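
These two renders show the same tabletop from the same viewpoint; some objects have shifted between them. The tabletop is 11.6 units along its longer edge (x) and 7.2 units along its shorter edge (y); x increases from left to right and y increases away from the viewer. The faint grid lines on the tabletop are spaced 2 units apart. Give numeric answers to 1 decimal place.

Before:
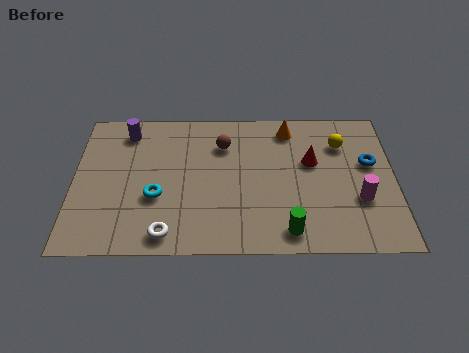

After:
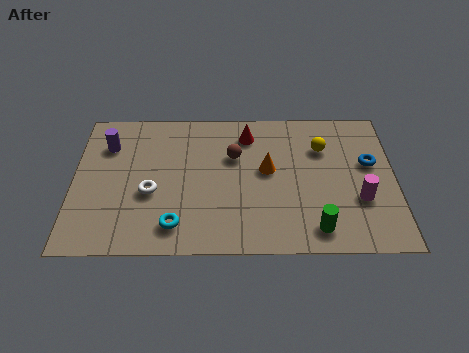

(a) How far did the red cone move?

2.7

From (8.6, 4.4) to (6.3, 5.8), the red cone covered √(2.3² + 1.4²) ≈ 2.7 units.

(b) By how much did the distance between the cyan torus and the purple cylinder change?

+1.2

The distance was about 3.5 in the first image and 4.7 in the second, so they moved 1.2 units further apart.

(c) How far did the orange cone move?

2.2

The orange cone was near (7.8, 6.1) before and (7.0, 4.0) after, so it travelled √(0.8² + 2.1²) ≈ 2.2 units.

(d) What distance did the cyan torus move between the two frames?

1.6

The cyan torus was near (3.0, 2.7) before and (3.7, 1.3) after, so it travelled √(0.7² + 1.4²) ≈ 1.6 units.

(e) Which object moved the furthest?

the red cone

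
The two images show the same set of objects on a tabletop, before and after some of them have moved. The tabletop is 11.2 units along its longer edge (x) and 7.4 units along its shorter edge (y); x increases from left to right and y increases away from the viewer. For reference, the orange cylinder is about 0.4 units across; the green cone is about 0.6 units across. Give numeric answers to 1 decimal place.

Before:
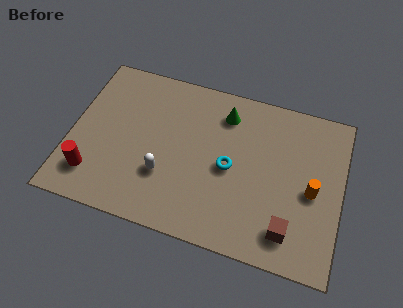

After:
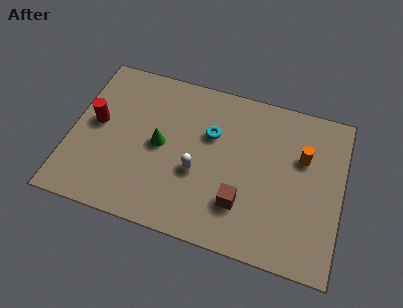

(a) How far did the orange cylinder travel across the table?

1.5

The orange cylinder was near (10.0, 3.4) before and (9.5, 4.8) after, so it travelled √(0.5² + 1.4²) ≈ 1.5 units.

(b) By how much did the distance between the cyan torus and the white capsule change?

-0.9

They were about 2.8 units apart before and 1.9 after — 0.9 units closer together.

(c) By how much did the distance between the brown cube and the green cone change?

-1.5

Before: roughly 5.4 units apart; after: 3.9. That's 1.5 units closer together.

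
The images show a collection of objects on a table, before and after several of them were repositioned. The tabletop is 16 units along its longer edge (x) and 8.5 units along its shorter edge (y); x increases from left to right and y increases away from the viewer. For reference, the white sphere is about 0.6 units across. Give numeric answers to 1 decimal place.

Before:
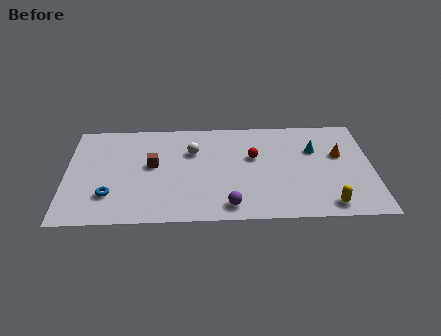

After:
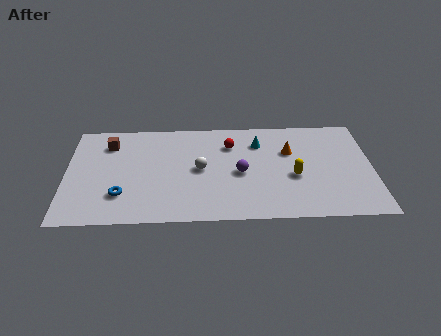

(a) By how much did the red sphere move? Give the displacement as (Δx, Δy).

(-1.2, 1.1)

The red sphere started near (9.8, 5.2) and ended near (8.6, 6.3).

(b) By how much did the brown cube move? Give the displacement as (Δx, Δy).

(-2.3, 1.9)

The brown cube was at about (4.5, 4.7) and moved to about (2.2, 6.6).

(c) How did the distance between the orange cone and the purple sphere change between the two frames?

-3.9

The distance was about 7.0 in the first image and 3.1 in the second, so they moved 3.9 units closer together.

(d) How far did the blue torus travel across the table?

0.6

The blue torus was near (2.3, 2.3) before and (2.9, 2.3) after, so it travelled √(0.6² + 0.0²) ≈ 0.6 units.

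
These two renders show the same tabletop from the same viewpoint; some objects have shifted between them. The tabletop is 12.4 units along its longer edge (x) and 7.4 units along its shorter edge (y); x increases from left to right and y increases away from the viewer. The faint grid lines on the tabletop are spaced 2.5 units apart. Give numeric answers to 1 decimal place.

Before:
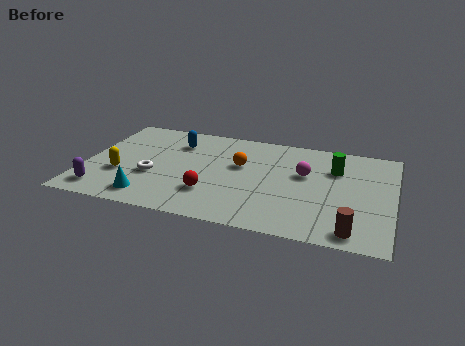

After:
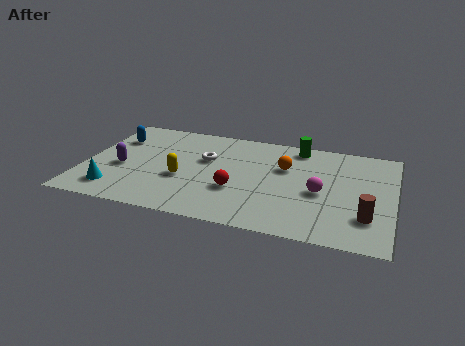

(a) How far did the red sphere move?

1.1

From (5.2, 2.1) to (6.2, 2.6), the red sphere covered √(1.0² + 0.5²) ≈ 1.1 units.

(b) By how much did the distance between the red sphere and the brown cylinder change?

-0.6

They were about 5.8 units apart before and 5.2 after — 0.6 units closer together.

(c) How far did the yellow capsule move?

2.5

From (1.5, 2.6) to (4.0, 2.9), the yellow capsule covered √(2.5² + 0.3²) ≈ 2.5 units.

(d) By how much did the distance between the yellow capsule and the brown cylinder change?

-2.1

They were about 9.6 units apart before and 7.5 after — 2.1 units closer together.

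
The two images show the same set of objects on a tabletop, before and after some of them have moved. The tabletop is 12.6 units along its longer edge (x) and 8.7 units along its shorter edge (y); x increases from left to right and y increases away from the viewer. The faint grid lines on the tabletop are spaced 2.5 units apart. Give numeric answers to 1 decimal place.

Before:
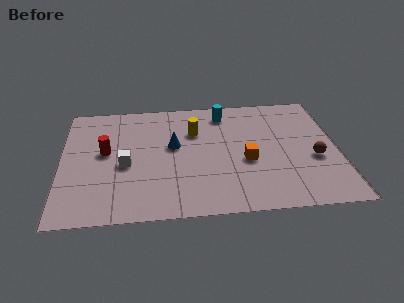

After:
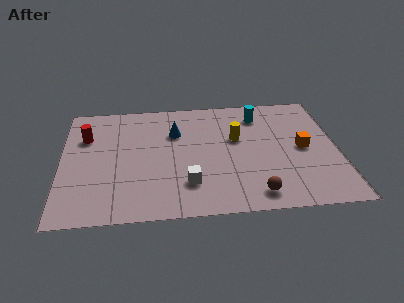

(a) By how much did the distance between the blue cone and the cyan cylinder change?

+0.7

They were about 3.3 units apart before and 4.0 after — 0.7 units further apart.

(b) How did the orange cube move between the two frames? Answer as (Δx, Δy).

(2.6, 0.7)

From the two frames, the orange cube sits at roughly (8.4, 3.6) before and (11.0, 4.3) after.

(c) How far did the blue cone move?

1.0

From (5.1, 5.0) to (5.2, 6.0), the blue cone covered √(0.1² + 1.0²) ≈ 1.0 units.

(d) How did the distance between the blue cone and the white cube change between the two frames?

+1.3

The distance was about 2.5 in the first image and 3.8 in the second, so they moved 1.3 units further apart.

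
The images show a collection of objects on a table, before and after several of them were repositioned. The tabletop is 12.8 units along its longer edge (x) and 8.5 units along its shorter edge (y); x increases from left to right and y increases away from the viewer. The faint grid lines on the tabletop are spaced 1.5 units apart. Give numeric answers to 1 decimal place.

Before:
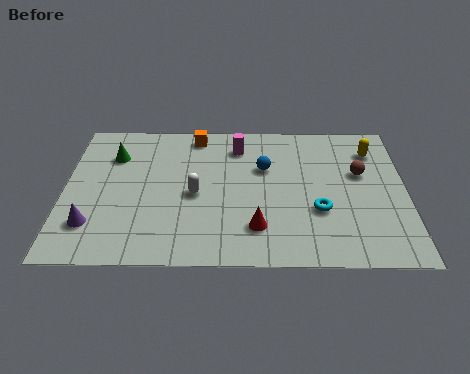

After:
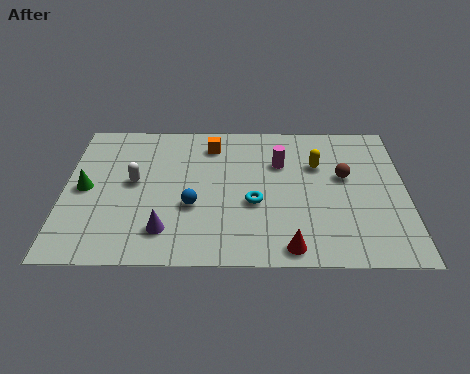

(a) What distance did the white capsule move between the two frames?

2.4

From (4.9, 3.9) to (2.6, 4.6), the white capsule covered √(2.3² + 0.7²) ≈ 2.4 units.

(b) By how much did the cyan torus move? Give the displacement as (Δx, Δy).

(-2.4, 0.4)

The cyan torus started near (9.5, 3.0) and ended near (7.1, 3.4).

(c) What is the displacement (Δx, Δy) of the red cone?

(1.2, -1.1)

From the two frames, the red cone sits at roughly (7.2, 2.0) before and (8.4, 0.9) after.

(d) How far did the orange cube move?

0.8

From (4.9, 7.5) to (5.5, 6.9), the orange cube covered √(0.6² + 0.6²) ≈ 0.8 units.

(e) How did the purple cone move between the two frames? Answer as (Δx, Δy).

(2.7, -0.3)

From the two frames, the purple cone sits at roughly (1.1, 2.1) before and (3.8, 1.8) after.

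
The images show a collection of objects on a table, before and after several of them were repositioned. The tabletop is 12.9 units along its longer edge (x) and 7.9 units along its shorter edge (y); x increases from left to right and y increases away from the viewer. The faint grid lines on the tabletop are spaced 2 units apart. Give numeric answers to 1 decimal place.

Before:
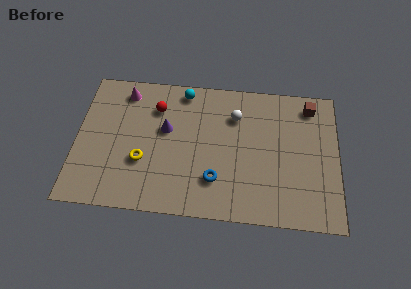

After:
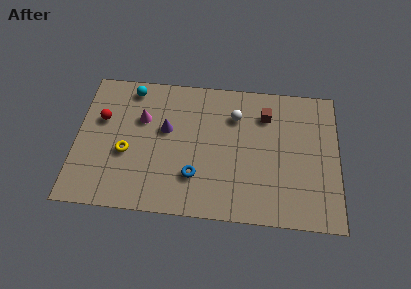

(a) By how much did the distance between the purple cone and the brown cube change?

-2.3

Before: roughly 7.4 units apart; after: 5.1. That's 2.3 units closer together.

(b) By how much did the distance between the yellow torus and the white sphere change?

+0.5

The distance was about 5.4 in the first image and 5.9 in the second, so they moved 0.5 units further apart.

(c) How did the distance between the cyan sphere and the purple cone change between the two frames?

+0.4

Before: roughly 2.4 units apart; after: 2.8. That's 0.4 units further apart.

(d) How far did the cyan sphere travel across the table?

2.6

The cyan sphere was near (5.2, 7.0) before and (2.6, 6.9) after, so it travelled √(2.6² + 0.1²) ≈ 2.6 units.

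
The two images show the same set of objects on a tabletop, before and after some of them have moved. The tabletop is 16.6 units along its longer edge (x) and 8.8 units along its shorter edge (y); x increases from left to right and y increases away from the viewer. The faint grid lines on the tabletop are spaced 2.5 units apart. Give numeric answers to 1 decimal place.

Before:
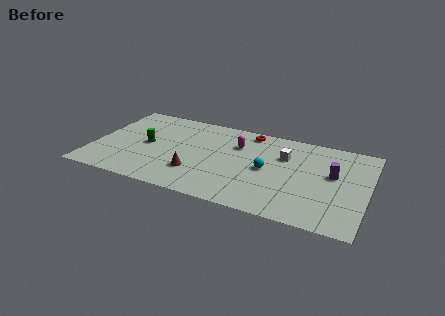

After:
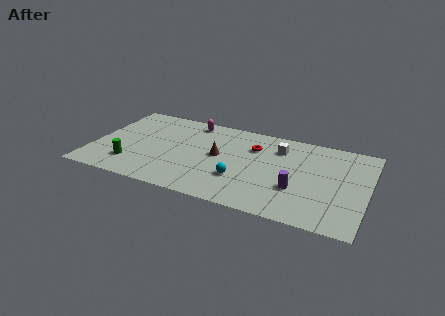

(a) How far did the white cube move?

0.8

The white cube was near (11.5, 6.0) before and (11.1, 6.7) after, so it travelled √(0.4² + 0.7²) ≈ 0.8 units.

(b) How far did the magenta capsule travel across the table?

3.4

The magenta capsule was near (8.6, 6.2) before and (5.6, 7.7) after, so it travelled √(3.0² + 1.5²) ≈ 3.4 units.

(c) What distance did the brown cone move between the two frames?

2.5

The brown cone moved from about (6.4, 2.5) to (7.6, 4.7), a distance of √(1.2² + 2.2²) ≈ 2.5.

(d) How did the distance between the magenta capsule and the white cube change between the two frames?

+2.7

They were about 2.9 units apart before and 5.6 after — 2.7 units further apart.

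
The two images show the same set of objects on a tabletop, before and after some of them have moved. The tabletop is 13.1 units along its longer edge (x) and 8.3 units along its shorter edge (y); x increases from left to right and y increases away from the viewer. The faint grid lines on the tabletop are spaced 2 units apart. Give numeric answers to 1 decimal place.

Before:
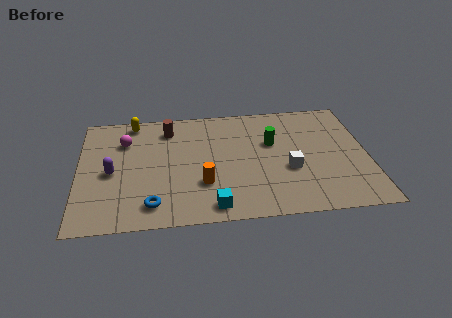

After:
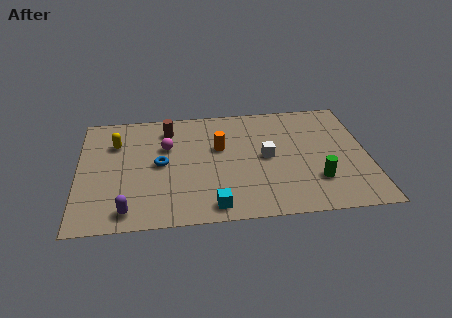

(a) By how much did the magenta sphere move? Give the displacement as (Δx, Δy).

(1.9, -0.6)

From the two frames, the magenta sphere sits at roughly (2.1, 6.0) before and (4.0, 5.4) after.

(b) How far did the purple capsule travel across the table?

2.8

The purple capsule moved from about (1.5, 3.8) to (2.2, 1.1), a distance of √(0.7² + 2.7²) ≈ 2.8.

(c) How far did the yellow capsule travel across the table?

1.7

The yellow capsule was near (2.5, 7.4) before and (1.7, 5.9) after, so it travelled √(0.8² + 1.5²) ≈ 1.7 units.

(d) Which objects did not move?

the brown cylinder and the cyan cube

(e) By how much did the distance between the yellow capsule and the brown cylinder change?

+0.8

Before: roughly 1.7 units apart; after: 2.5. That's 0.8 units further apart.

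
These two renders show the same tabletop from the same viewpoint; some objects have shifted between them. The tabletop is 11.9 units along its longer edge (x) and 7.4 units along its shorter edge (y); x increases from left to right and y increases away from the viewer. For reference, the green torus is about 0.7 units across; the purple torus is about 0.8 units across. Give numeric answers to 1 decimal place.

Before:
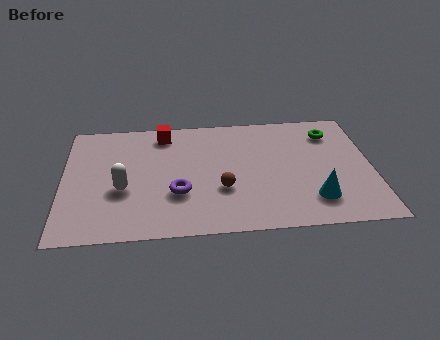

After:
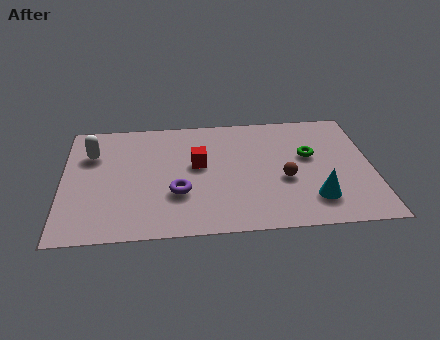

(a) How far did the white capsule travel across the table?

2.6

From (2.3, 2.9) to (1.1, 5.2), the white capsule covered √(1.2² + 2.3²) ≈ 2.6 units.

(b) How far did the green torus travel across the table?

1.7

From (10.4, 5.8) to (9.5, 4.4), the green torus covered √(0.9² + 1.4²) ≈ 1.7 units.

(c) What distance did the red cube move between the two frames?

2.5

From (3.9, 6.3) to (5.2, 4.2), the red cube covered √(1.3² + 2.1²) ≈ 2.5 units.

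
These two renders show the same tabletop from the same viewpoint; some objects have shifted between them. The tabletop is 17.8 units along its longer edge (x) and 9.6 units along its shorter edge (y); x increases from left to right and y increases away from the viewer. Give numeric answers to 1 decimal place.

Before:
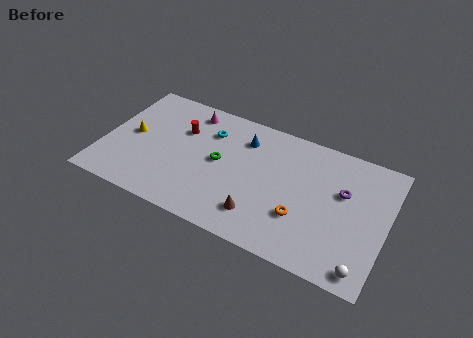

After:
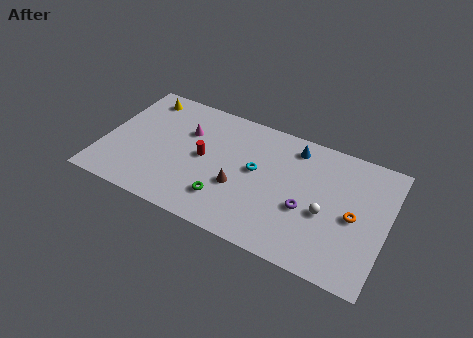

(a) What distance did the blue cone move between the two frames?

3.2

From (8.6, 7.4) to (11.7, 8.1), the blue cone covered √(3.1² + 0.7²) ≈ 3.2 units.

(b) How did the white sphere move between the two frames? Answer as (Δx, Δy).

(-2.6, 2.9)

The white sphere was at about (16.7, 1.1) and moved to about (14.1, 4.0).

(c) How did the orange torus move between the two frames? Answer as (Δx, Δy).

(3.1, 1.4)

From the two frames, the orange torus sits at roughly (12.7, 3.1) before and (15.8, 4.5) after.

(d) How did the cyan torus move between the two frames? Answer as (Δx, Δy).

(3.2, -1.8)

From the two frames, the cyan torus sits at roughly (6.4, 7.1) before and (9.6, 5.3) after.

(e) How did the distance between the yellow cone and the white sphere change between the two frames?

-2.6

Before: roughly 15.5 units apart; after: 12.9. That's 2.6 units closer together.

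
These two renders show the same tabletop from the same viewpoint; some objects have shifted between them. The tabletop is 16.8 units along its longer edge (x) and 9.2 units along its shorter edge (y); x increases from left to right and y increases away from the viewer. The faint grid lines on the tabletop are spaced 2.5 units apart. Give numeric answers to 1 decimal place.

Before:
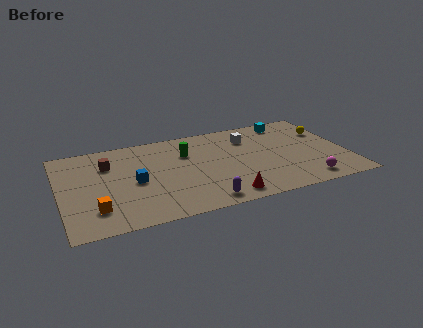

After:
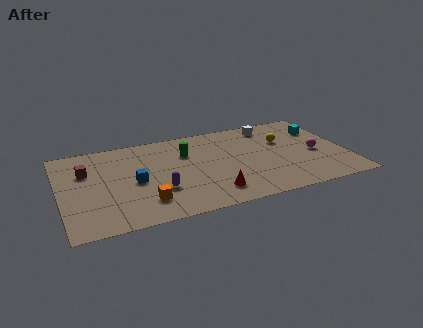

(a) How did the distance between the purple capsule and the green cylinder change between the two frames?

-1.4

They were about 5.3 units apart before and 3.9 after — 1.4 units closer together.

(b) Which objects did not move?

the blue cube and the green cylinder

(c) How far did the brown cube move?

1.4

The brown cube was near (2.9, 6.6) before and (1.6, 6.2) after, so it travelled √(1.3² + 0.4²) ≈ 1.4 units.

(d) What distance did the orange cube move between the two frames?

2.8

The orange cube was near (1.9, 2.2) before and (4.7, 2.1) after, so it travelled √(2.8² + 0.1²) ≈ 2.8 units.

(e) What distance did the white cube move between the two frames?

1.7

The white cube moved from about (11.3, 6.9) to (12.7, 7.8), a distance of √(1.4² + 0.9²) ≈ 1.7.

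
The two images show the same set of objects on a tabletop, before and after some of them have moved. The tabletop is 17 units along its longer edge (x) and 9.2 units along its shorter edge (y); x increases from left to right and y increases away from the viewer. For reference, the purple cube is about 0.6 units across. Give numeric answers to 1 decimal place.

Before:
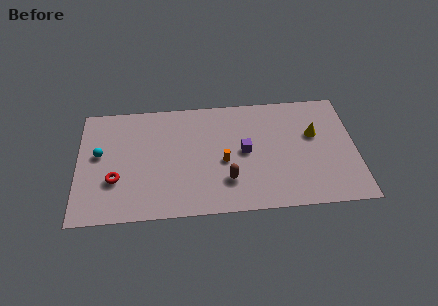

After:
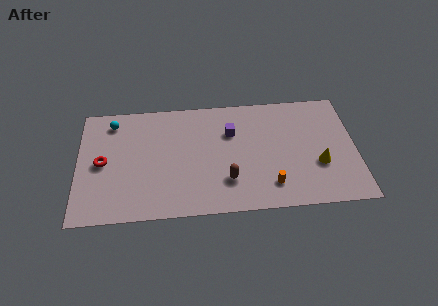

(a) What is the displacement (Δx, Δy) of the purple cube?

(-0.8, 1.6)

The purple cube started near (10.2, 4.7) and ended near (9.4, 6.3).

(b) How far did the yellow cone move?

2.4

The yellow cone moved from about (14.5, 5.7) to (14.7, 3.3), a distance of √(0.2² + 2.4²) ≈ 2.4.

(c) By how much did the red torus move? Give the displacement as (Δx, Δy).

(-0.8, 1.4)

The red torus was at about (2.3, 3.1) and moved to about (1.5, 4.5).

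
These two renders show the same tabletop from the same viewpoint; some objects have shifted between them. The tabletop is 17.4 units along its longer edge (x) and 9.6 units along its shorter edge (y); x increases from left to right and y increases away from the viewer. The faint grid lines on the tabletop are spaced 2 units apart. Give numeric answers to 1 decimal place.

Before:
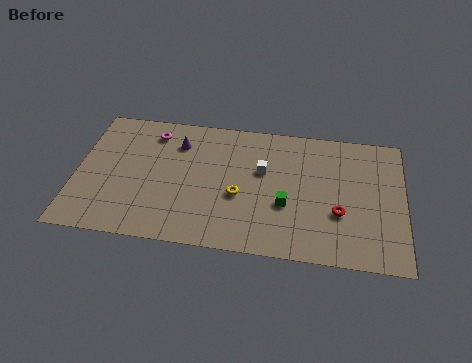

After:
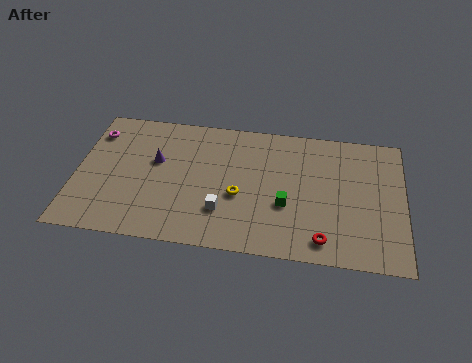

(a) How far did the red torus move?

2.2

The red torus was near (14.0, 3.4) before and (13.2, 1.4) after, so it travelled √(0.8² + 2.0²) ≈ 2.2 units.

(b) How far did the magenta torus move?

3.1

The magenta torus was near (3.9, 7.9) before and (0.8, 7.5) after, so it travelled √(3.1² + 0.4²) ≈ 3.1 units.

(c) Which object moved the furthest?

the white cube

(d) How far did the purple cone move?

1.9

From (5.3, 7.3) to (4.2, 5.8), the purple cone covered √(1.1² + 1.5²) ≈ 1.9 units.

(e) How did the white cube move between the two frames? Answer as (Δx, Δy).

(-2.0, -3.2)

From the two frames, the white cube sits at roughly (9.9, 5.9) before and (7.9, 2.7) after.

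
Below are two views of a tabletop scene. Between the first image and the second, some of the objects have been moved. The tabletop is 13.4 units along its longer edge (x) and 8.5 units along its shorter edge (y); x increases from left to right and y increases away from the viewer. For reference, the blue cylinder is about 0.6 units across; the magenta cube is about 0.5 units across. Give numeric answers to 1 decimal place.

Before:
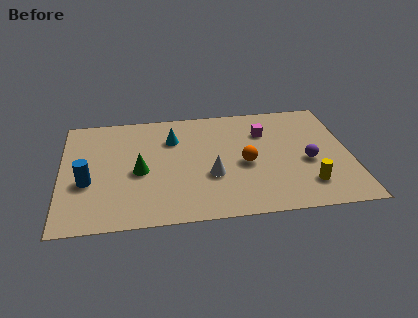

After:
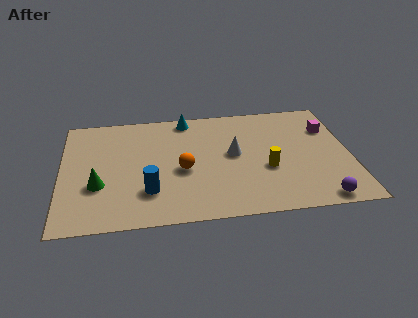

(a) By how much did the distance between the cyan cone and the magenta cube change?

+2.5

They were about 4.3 units apart before and 6.8 after — 2.5 units further apart.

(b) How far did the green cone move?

2.1

The green cone was near (3.6, 3.8) before and (1.7, 3.0) after, so it travelled √(1.9² + 0.8²) ≈ 2.1 units.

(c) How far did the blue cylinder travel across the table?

3.0

From (1.2, 3.3) to (4.0, 2.3), the blue cylinder covered √(2.8² + 1.0²) ≈ 3.0 units.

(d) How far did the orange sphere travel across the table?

2.9

The orange sphere was near (8.5, 3.8) before and (5.6, 3.7) after, so it travelled √(2.9² + 0.1²) ≈ 2.9 units.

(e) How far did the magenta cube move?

3.0

The magenta cube moved from about (9.5, 6.1) to (12.5, 6.0), a distance of √(3.0² + 0.1²) ≈ 3.0.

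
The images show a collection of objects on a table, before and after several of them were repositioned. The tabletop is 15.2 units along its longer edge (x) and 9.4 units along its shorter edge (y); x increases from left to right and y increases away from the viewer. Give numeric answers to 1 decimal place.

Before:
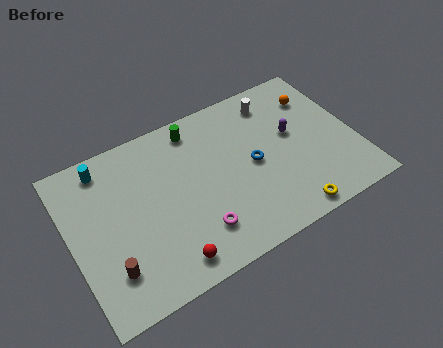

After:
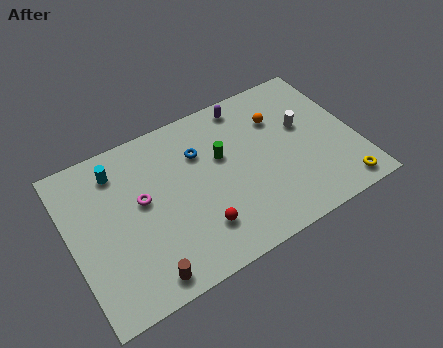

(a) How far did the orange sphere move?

2.2

From (13.6, 7.1) to (11.4, 6.7), the orange sphere covered √(2.2² + 0.4²) ≈ 2.2 units.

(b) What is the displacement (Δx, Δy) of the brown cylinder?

(1.6, -1.2)

The brown cylinder started near (1.7, 2.3) and ended near (3.3, 1.1).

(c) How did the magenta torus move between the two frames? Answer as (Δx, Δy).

(-2.5, 3.1)

The magenta torus started near (6.3, 2.2) and ended near (3.8, 5.3).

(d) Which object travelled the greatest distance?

the magenta torus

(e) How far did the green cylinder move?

2.5

The green cylinder moved from about (7.1, 8.1) to (8.2, 5.8), a distance of √(1.1² + 2.3²) ≈ 2.5.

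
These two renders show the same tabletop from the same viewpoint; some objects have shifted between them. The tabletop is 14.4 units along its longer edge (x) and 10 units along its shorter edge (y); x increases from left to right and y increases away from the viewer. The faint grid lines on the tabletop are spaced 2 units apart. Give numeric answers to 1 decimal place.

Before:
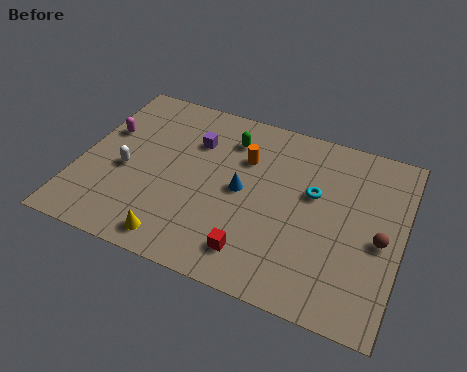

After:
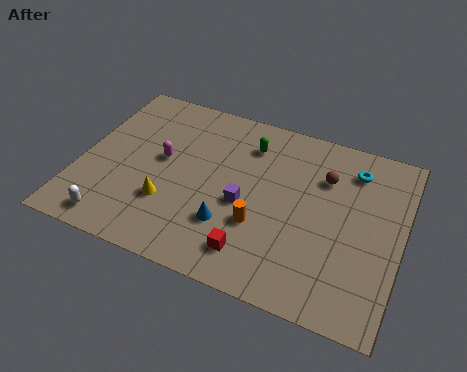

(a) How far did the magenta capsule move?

2.8

The magenta capsule was near (0.9, 6.3) before and (3.6, 5.5) after, so it travelled √(2.7² + 0.8²) ≈ 2.8 units.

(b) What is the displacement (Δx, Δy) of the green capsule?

(0.9, 0.0)

The green capsule started near (6.4, 7.8) and ended near (7.3, 7.8).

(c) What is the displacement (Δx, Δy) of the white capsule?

(-0.1, -3.1)

The white capsule was at about (2.1, 4.3) and moved to about (2.0, 1.2).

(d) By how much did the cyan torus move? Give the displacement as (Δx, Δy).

(1.6, 2.0)

The cyan torus started near (10.4, 6.0) and ended near (12.0, 8.0).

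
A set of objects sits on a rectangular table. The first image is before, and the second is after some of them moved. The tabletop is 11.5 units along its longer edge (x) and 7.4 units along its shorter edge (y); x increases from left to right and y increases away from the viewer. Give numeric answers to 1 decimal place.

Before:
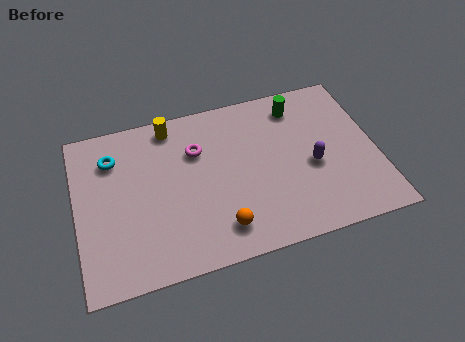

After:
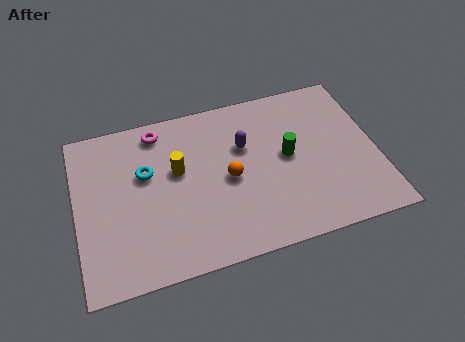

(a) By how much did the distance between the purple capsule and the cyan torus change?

-4.1

The distance was about 7.9 in the first image and 3.8 in the second, so they moved 4.1 units closer together.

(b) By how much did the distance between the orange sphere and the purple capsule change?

-2.6

The distance was about 4.1 in the first image and 1.5 in the second, so they moved 2.6 units closer together.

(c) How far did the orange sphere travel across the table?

2.2

The orange sphere moved from about (5.3, 1.4) to (5.8, 3.5), a distance of √(0.5² + 2.1²) ≈ 2.2.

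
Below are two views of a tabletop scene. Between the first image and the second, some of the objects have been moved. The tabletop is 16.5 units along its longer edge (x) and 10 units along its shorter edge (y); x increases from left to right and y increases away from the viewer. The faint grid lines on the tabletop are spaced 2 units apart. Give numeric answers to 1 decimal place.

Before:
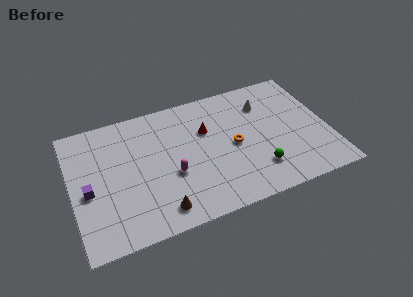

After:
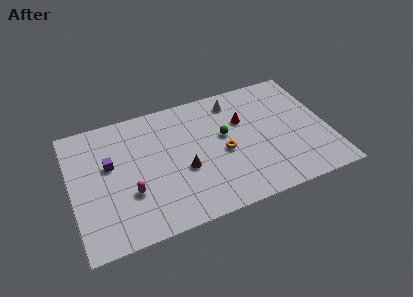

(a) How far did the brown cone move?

3.1

The brown cone moved from about (5.3, 1.5) to (7.1, 4.0), a distance of √(1.8² + 2.5²) ≈ 3.1.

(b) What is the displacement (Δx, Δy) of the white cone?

(-1.9, 0.9)

The white cone started near (12.7, 7.5) and ended near (10.8, 8.4).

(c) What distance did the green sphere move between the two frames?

3.8

The green sphere was near (11.7, 2.4) before and (9.9, 5.8) after, so it travelled √(1.8² + 3.4²) ≈ 3.8 units.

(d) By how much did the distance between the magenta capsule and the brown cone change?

+1.0

Before: roughly 2.6 units apart; after: 3.6. That's 1.0 units further apart.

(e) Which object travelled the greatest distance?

the green sphere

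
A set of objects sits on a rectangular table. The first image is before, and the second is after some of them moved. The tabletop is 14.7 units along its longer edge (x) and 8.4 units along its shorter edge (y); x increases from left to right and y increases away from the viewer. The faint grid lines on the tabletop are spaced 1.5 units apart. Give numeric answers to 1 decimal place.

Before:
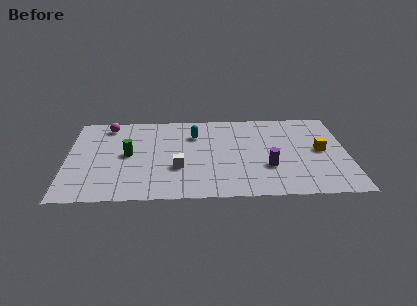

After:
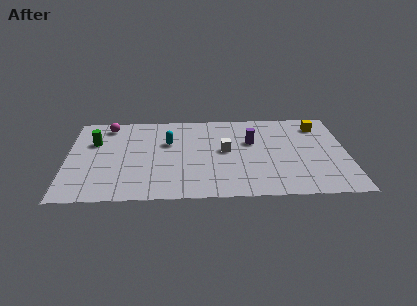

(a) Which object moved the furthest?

the white cube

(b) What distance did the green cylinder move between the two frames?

2.2

From (3.2, 4.3) to (1.4, 5.6), the green cylinder covered √(1.8² + 1.3²) ≈ 2.2 units.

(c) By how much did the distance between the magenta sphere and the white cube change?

+1.1

They were about 5.7 units apart before and 6.8 after — 1.1 units further apart.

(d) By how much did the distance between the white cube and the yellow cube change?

-2.1

Before: roughly 7.6 units apart; after: 5.5. That's 2.1 units closer together.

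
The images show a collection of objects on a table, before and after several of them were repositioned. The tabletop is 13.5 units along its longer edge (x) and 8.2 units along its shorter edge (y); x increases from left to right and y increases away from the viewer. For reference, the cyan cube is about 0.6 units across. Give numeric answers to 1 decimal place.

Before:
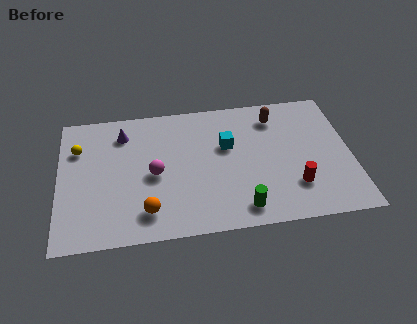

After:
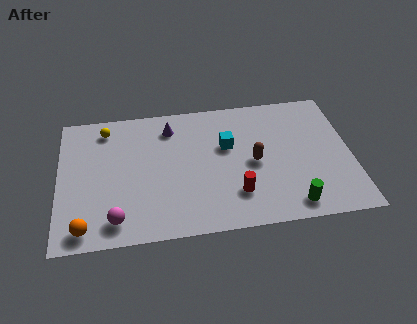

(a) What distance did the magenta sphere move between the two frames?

3.1

The magenta sphere was near (4.4, 3.8) before and (2.6, 1.3) after, so it travelled √(1.8² + 2.5²) ≈ 3.1 units.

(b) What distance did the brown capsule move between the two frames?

2.9

The brown capsule was near (10.1, 6.6) before and (9.0, 3.9) after, so it travelled √(1.1² + 2.7²) ≈ 2.9 units.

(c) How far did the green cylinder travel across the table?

2.3

The green cylinder moved from about (8.3, 1.2) to (10.6, 1.1), a distance of √(2.3² + 0.1²) ≈ 2.3.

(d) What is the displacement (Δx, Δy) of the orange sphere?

(-2.8, -0.6)

From the two frames, the orange sphere sits at roughly (4.0, 1.6) before and (1.2, 1.0) after.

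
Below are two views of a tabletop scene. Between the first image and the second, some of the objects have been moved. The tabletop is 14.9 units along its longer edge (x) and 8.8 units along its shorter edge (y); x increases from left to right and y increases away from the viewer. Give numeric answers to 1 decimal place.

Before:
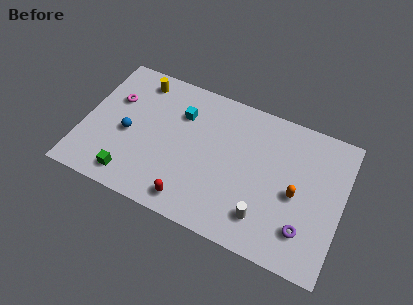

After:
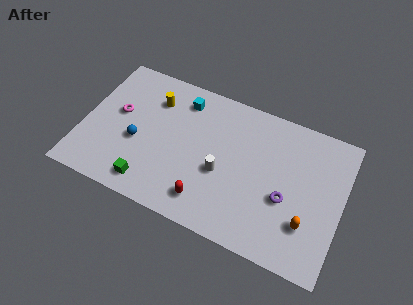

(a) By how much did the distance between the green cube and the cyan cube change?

+0.5

They were about 5.5 units apart before and 6.0 after — 0.5 units further apart.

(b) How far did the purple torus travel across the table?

1.8

The purple torus moved from about (13.0, 2.1) to (11.8, 3.5), a distance of √(1.2² + 1.4²) ≈ 1.8.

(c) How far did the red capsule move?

1.0

The red capsule was near (6.6, 1.2) before and (7.5, 1.6) after, so it travelled √(0.9² + 0.4²) ≈ 1.0 units.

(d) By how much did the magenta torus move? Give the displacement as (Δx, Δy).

(0.3, -0.8)

From the two frames, the magenta torus sits at roughly (1.6, 5.8) before and (1.9, 5.0) after.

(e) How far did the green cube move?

1.1

The green cube was near (3.1, 1.3) before and (4.2, 1.3) after, so it travelled √(1.1² + 0.0²) ≈ 1.1 units.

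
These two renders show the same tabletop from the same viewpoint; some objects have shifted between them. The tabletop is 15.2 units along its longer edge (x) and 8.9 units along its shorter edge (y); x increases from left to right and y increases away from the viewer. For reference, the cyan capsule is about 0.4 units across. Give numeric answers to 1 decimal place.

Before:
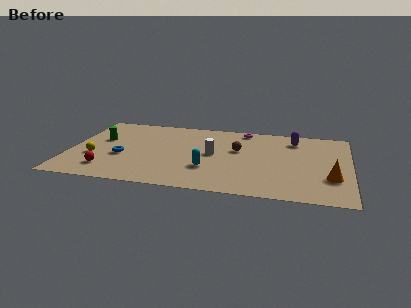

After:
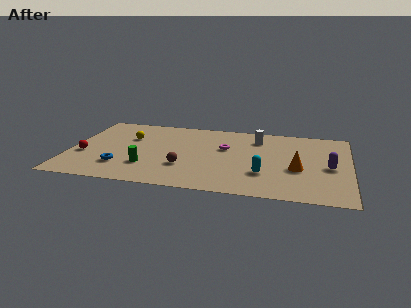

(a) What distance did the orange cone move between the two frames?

2.0

From (14.2, 2.8) to (12.4, 3.6), the orange cone covered √(1.8² + 0.8²) ≈ 2.0 units.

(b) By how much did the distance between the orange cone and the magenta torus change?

-2.7

The distance was about 7.1 in the first image and 4.4 in the second, so they moved 2.7 units closer together.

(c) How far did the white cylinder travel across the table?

3.3

The white cylinder moved from about (7.8, 4.6) to (10.1, 7.0), a distance of √(2.3² + 2.4²) ≈ 3.3.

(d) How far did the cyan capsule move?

3.0

The cyan capsule moved from about (7.6, 2.8) to (10.6, 2.7), a distance of √(3.0² + 0.1²) ≈ 3.0.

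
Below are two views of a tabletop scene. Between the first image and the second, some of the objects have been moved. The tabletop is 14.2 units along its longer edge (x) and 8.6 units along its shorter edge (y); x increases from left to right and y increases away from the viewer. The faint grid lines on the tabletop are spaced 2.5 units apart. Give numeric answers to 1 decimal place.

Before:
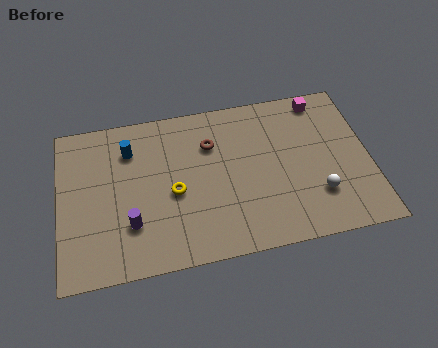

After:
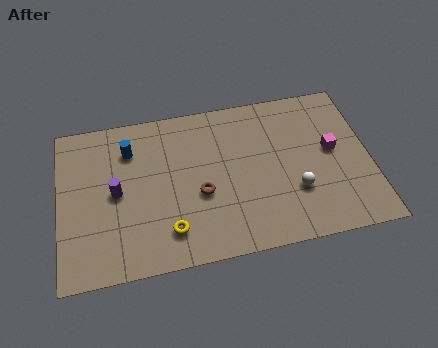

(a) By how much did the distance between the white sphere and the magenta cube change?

-2.6

They were about 5.2 units apart before and 2.6 after — 2.6 units closer together.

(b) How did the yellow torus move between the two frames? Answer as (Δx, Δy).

(-0.3, -2.0)

From the two frames, the yellow torus sits at roughly (5.2, 3.8) before and (4.9, 1.8) after.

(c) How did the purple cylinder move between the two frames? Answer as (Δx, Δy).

(-0.6, 1.8)

From the two frames, the purple cylinder sits at roughly (3.2, 2.5) before and (2.6, 4.3) after.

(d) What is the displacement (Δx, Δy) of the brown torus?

(-0.6, -2.6)

The brown torus was at about (7.0, 6.1) and moved to about (6.4, 3.5).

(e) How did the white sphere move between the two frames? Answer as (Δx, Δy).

(-1.0, 0.4)

The white sphere started near (11.7, 2.4) and ended near (10.7, 2.8).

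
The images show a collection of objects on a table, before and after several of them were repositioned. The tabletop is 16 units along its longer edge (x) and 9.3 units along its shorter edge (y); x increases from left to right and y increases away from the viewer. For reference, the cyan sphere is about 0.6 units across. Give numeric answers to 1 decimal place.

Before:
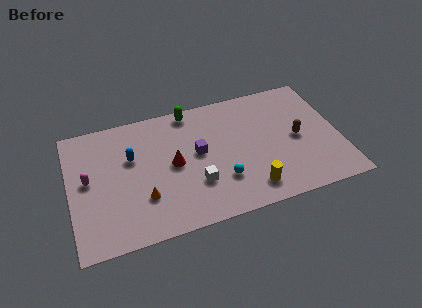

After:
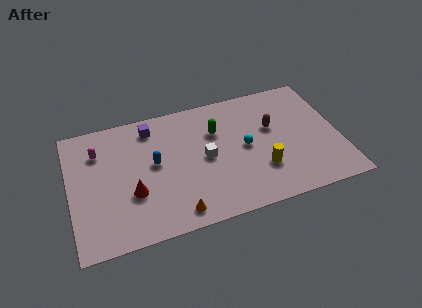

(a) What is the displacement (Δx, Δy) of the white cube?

(0.7, 1.7)

The white cube was at about (7.3, 2.9) and moved to about (8.0, 4.6).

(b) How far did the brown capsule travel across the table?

1.8

From (13.5, 4.5) to (12.1, 5.7), the brown capsule covered √(1.4² + 1.2²) ≈ 1.8 units.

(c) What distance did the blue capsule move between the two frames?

1.5

The blue capsule moved from about (3.7, 5.9) to (5.0, 5.1), a distance of √(1.3² + 0.8²) ≈ 1.5.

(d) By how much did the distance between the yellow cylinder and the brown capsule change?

-1.2

The distance was about 4.2 in the first image and 3.0 in the second, so they moved 1.2 units closer together.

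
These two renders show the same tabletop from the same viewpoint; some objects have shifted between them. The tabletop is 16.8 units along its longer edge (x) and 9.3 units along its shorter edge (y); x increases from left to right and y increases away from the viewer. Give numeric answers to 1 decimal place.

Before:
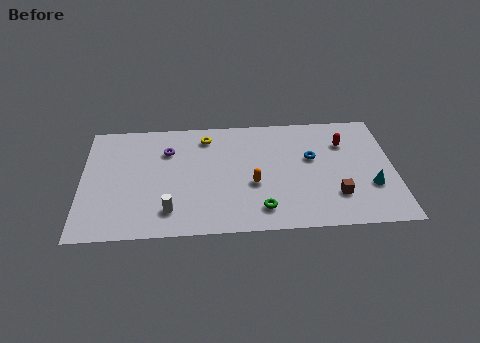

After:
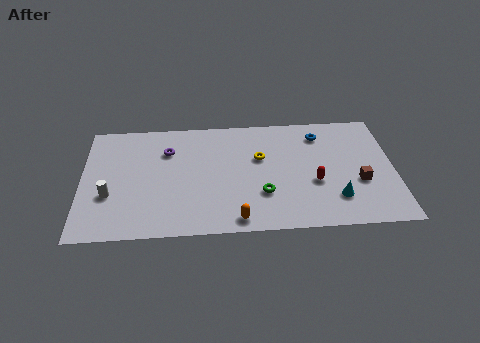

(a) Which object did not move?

the purple torus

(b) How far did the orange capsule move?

2.8

The orange capsule was near (9.2, 3.7) before and (8.3, 1.0) after, so it travelled √(0.9² + 2.7²) ≈ 2.8 units.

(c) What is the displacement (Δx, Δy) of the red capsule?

(-1.7, -3.1)

The red capsule started near (14.2, 6.7) and ended near (12.5, 3.6).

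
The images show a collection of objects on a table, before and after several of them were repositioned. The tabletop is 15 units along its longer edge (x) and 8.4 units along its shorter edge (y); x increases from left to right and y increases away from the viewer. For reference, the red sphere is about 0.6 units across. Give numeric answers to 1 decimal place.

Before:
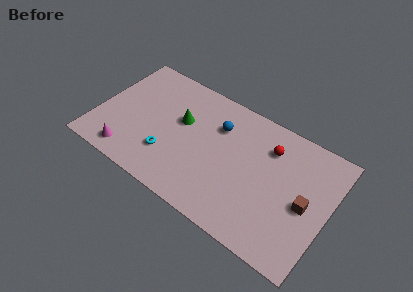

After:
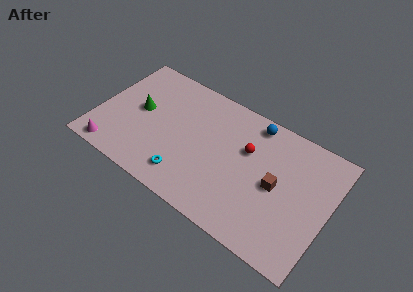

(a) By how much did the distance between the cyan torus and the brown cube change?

-2.8

Before: roughly 8.8 units apart; after: 6.0. That's 2.8 units closer together.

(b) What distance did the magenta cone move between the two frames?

1.0

The magenta cone was near (2.5, 1.2) before and (1.5, 0.9) after, so it travelled √(1.0² + 0.3²) ≈ 1.0 units.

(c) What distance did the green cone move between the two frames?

2.8

The green cone moved from about (5.3, 5.1) to (2.6, 4.5), a distance of √(2.7² + 0.6²) ≈ 2.8.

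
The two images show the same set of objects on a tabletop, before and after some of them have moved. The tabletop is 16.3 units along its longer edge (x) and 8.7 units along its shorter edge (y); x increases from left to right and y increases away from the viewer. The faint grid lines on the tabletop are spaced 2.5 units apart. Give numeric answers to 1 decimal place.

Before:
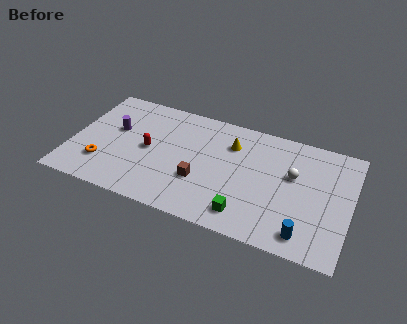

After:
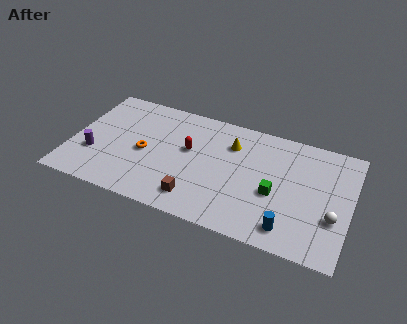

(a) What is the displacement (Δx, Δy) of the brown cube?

(-0.1, -1.4)

The brown cube started near (7.7, 3.0) and ended near (7.6, 1.6).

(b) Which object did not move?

the yellow cone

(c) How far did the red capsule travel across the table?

2.4

The red capsule moved from about (4.5, 4.3) to (6.8, 5.1), a distance of √(2.3² + 0.8²) ≈ 2.4.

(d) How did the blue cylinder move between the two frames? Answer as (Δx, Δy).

(-0.9, 0.1)

The blue cylinder started near (13.9, 1.3) and ended near (13.0, 1.4).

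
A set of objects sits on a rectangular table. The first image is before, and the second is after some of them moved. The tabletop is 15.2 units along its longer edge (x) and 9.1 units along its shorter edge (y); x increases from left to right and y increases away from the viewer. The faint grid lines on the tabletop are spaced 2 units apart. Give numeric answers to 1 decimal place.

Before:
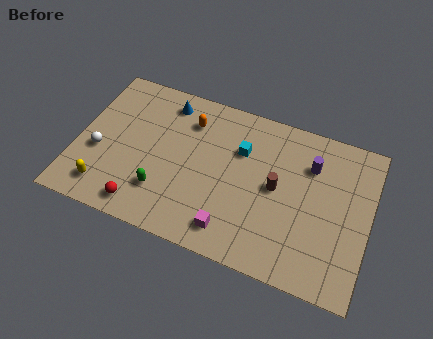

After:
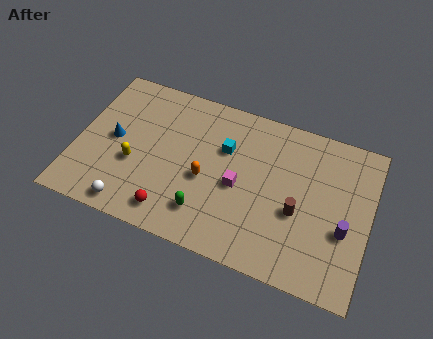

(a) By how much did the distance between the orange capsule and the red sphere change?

-3.2

The distance was about 6.1 in the first image and 2.9 in the second, so they moved 3.2 units closer together.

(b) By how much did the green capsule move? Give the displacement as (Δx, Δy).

(2.3, -0.4)

The green capsule started near (4.7, 2.4) and ended near (7.0, 2.0).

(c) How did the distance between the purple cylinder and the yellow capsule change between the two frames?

-0.5

The distance was about 11.4 in the first image and 10.9 in the second, so they moved 0.5 units closer together.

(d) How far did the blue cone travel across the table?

3.9

The blue cone moved from about (4.3, 7.7) to (1.9, 4.6), a distance of √(2.4² + 3.1²) ≈ 3.9.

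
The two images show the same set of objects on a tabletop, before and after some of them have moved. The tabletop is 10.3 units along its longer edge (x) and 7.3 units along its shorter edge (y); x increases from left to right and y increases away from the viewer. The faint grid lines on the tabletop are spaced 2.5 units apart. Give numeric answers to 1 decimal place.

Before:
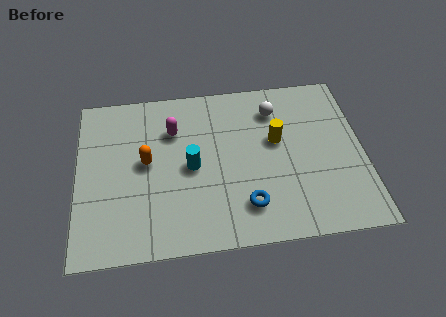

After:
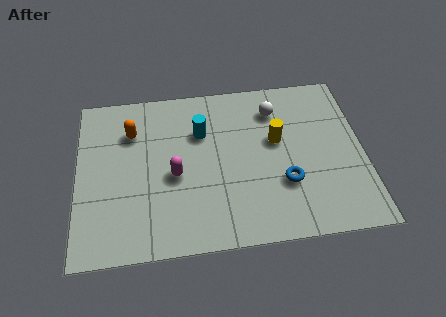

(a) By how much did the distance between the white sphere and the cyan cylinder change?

-1.0

They were about 3.8 units apart before and 2.8 after — 1.0 units closer together.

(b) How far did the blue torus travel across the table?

1.6

From (6.0, 1.6) to (7.4, 2.4), the blue torus covered √(1.4² + 0.8²) ≈ 1.6 units.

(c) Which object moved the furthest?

the magenta capsule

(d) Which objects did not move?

the yellow cylinder and the white sphere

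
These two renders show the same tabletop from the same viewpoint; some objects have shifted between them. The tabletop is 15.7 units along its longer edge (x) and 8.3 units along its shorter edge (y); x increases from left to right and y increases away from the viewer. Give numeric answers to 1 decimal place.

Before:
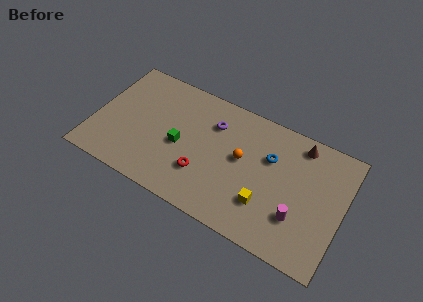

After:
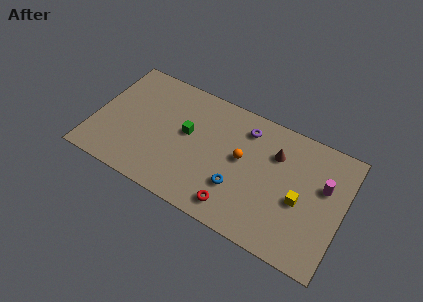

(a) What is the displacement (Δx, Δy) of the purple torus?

(2.0, 0.6)

The purple torus started near (7.3, 6.1) and ended near (9.3, 6.7).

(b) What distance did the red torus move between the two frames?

2.5

The red torus moved from about (7.1, 2.5) to (9.3, 1.3), a distance of √(2.2² + 1.2²) ≈ 2.5.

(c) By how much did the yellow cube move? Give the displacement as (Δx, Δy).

(2.0, 1.2)

The yellow cube was at about (11.1, 2.4) and moved to about (13.1, 3.6).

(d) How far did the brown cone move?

1.9

The brown cone was near (12.7, 7.2) before and (11.3, 5.9) after, so it travelled √(1.4² + 1.3²) ≈ 1.9 units.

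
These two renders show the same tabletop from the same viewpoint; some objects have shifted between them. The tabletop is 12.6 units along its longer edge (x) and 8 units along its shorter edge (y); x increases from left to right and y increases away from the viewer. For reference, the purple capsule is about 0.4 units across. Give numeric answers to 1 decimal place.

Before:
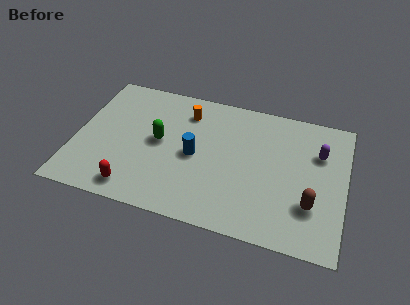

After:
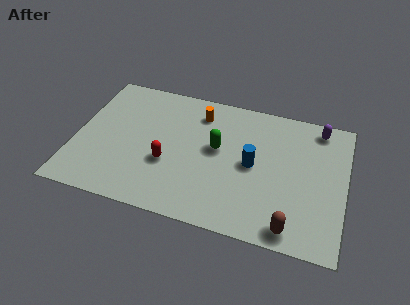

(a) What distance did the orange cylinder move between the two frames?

0.6

The orange cylinder was near (5.0, 6.3) before and (5.6, 6.4) after, so it travelled √(0.6² + 0.1²) ≈ 0.6 units.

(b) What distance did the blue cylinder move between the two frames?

2.7

From (5.6, 3.8) to (8.3, 4.0), the blue cylinder covered √(2.7² + 0.2²) ≈ 2.7 units.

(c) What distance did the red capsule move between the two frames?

2.4

The red capsule moved from about (3.0, 1.1) to (4.4, 3.0), a distance of √(1.4² + 1.9²) ≈ 2.4.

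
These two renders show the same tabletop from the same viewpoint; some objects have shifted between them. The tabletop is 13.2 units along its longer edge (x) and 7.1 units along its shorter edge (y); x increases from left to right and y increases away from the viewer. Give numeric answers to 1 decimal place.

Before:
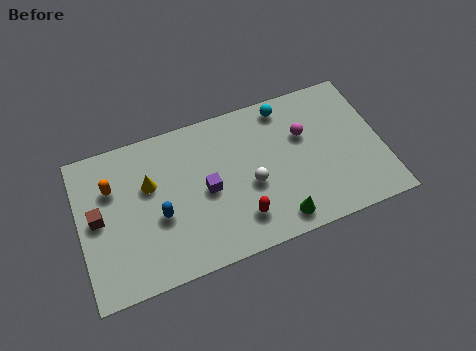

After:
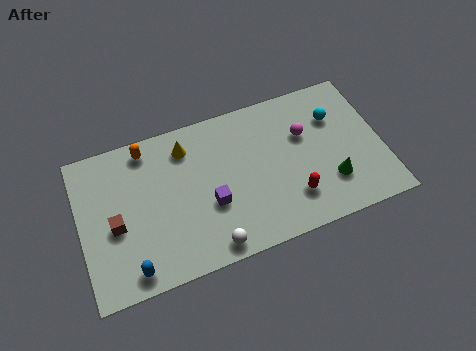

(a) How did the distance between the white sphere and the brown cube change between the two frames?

-2.1

Before: roughly 6.6 units apart; after: 4.5. That's 2.1 units closer together.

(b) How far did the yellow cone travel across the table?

2.1

From (3.1, 4.5) to (4.8, 5.7), the yellow cone covered √(1.7² + 1.2²) ≈ 2.1 units.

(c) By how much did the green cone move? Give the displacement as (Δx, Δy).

(2.4, 1.0)

The green cone started near (8.4, 1.0) and ended near (10.8, 2.0).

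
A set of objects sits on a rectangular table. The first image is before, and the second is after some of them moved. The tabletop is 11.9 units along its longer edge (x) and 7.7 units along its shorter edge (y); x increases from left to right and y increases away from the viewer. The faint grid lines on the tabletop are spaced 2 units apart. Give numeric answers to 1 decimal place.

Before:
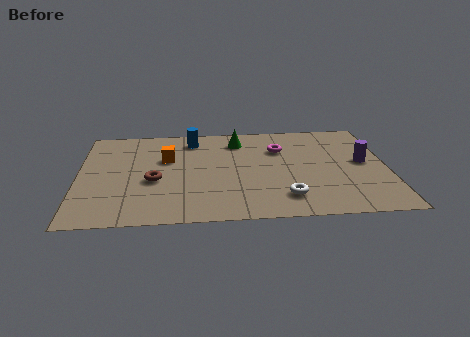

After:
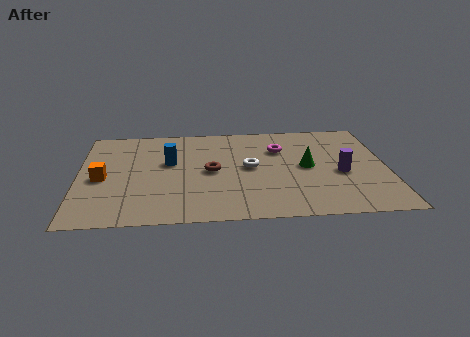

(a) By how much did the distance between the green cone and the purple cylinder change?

-3.8

Before: roughly 5.2 units apart; after: 1.4. That's 3.8 units closer together.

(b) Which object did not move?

the magenta torus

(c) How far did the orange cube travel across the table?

2.9

The orange cube moved from about (3.4, 4.9) to (0.9, 3.5), a distance of √(2.5² + 1.4²) ≈ 2.9.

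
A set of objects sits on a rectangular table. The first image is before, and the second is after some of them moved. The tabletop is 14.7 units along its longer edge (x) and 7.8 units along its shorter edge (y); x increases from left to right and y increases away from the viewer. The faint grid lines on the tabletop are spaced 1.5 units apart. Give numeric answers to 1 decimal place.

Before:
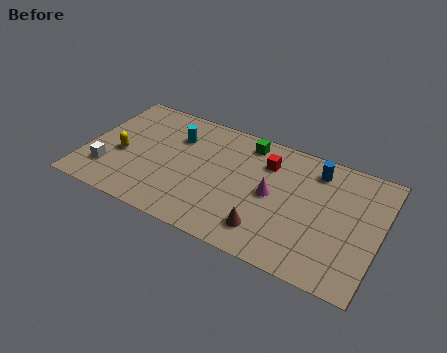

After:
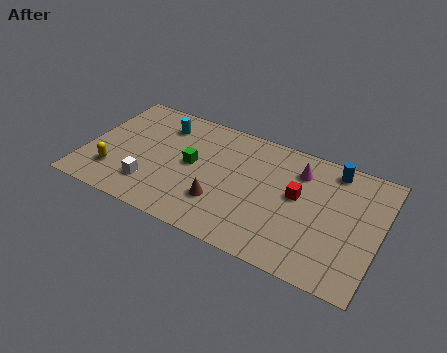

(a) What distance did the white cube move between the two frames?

2.2

The white cube moved from about (1.3, 2.0) to (3.5, 1.9), a distance of √(2.2² + 0.1²) ≈ 2.2.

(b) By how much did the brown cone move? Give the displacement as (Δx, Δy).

(-2.4, 0.7)

The brown cone was at about (9.4, 1.6) and moved to about (7.0, 2.3).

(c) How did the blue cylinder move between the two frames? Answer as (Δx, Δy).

(0.8, 0.4)

From the two frames, the blue cylinder sits at roughly (11.3, 6.4) before and (12.1, 6.8) after.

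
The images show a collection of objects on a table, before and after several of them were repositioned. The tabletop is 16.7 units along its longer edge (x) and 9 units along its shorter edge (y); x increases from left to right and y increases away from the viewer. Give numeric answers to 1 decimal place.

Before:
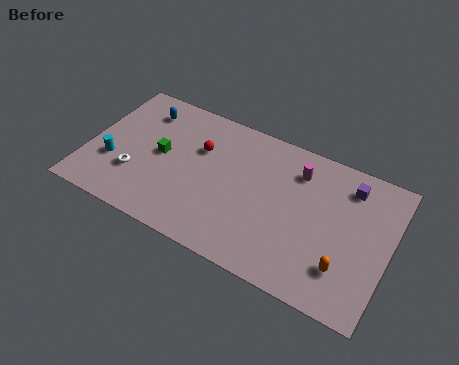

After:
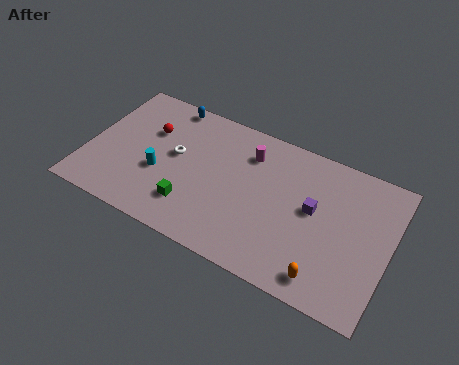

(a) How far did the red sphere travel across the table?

2.8

From (6.0, 6.0) to (3.2, 6.0), the red sphere covered √(2.8² + 0.0²) ≈ 2.8 units.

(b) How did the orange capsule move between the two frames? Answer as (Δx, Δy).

(-0.9, -1.0)

From the two frames, the orange capsule sits at roughly (14.5, 2.3) before and (13.6, 1.3) after.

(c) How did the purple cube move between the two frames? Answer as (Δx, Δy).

(-1.7, -2.3)

The purple cube started near (14.2, 7.3) and ended near (12.5, 5.0).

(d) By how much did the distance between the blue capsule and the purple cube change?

-2.4

The distance was about 11.6 in the first image and 9.2 in the second, so they moved 2.4 units closer together.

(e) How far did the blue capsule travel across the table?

1.6

The blue capsule was near (2.6, 7.2) before and (3.9, 8.2) after, so it travelled √(1.3² + 1.0²) ≈ 1.6 units.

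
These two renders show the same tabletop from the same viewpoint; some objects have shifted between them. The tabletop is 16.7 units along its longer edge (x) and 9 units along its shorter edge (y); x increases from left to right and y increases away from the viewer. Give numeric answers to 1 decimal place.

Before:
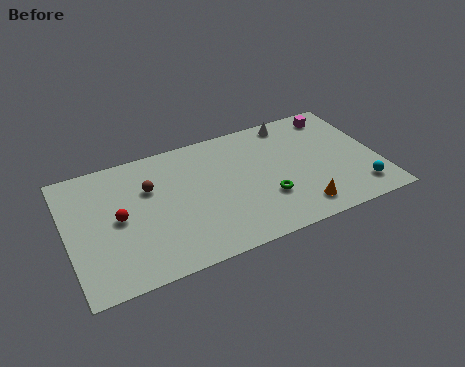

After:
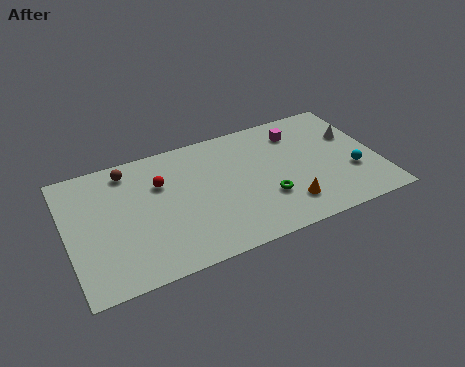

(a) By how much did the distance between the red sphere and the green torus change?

-1.7

They were about 8.0 units apart before and 6.3 after — 1.7 units closer together.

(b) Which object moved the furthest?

the white cone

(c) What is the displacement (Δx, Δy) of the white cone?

(3.1, -2.2)

The white cone was at about (12.5, 8.0) and moved to about (15.6, 5.8).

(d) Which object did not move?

the green torus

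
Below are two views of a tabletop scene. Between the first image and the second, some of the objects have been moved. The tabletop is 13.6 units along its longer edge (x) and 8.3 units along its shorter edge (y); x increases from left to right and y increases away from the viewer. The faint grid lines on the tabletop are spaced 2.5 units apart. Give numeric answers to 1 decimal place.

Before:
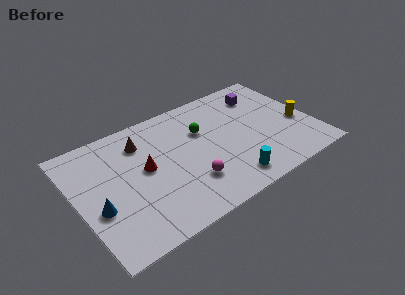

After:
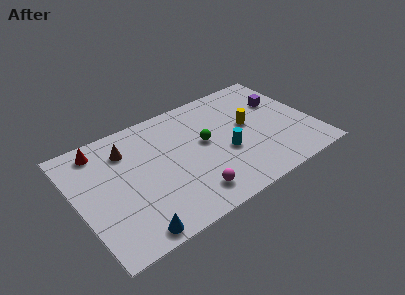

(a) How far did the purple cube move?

1.3

The purple cube moved from about (11.2, 6.5) to (12.1, 5.5), a distance of √(0.9² + 1.0²) ≈ 1.3.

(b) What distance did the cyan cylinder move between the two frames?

2.0

The cyan cylinder was near (8.2, 1.3) before and (8.4, 3.3) after, so it travelled √(0.2² + 2.0²) ≈ 2.0 units.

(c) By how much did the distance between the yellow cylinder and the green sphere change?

-3.2

The distance was about 5.8 in the first image and 2.6 in the second, so they moved 3.2 units closer together.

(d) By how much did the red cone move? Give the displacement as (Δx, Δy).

(-2.2, 2.6)

The red cone was at about (3.9, 4.5) and moved to about (1.7, 7.1).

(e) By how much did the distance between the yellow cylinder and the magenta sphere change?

-1.7

They were about 6.8 units apart before and 5.1 after — 1.7 units closer together.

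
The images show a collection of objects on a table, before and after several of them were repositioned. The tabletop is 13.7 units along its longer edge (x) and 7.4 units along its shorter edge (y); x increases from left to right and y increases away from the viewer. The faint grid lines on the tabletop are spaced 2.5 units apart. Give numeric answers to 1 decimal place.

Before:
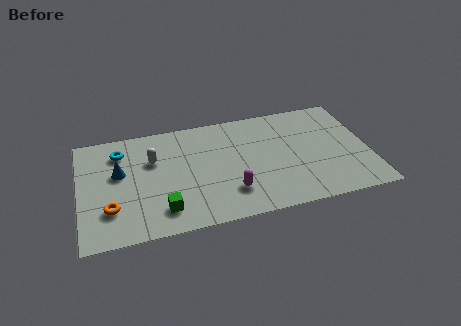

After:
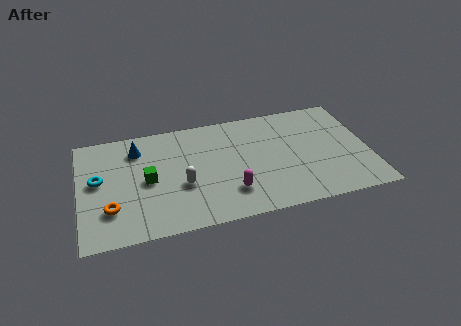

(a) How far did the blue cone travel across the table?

1.7

From (1.9, 4.4) to (2.8, 5.8), the blue cone covered √(0.9² + 1.4²) ≈ 1.7 units.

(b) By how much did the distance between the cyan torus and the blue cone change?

+1.1

They were about 1.4 units apart before and 2.5 after — 1.1 units further apart.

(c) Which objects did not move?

the orange torus and the magenta capsule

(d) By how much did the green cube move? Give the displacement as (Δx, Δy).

(-0.6, 2.1)

From the two frames, the green cube sits at roughly (3.8, 1.5) before and (3.2, 3.6) after.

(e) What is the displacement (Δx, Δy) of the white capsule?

(1.3, -2.0)

The white capsule was at about (3.5, 4.9) and moved to about (4.8, 2.9).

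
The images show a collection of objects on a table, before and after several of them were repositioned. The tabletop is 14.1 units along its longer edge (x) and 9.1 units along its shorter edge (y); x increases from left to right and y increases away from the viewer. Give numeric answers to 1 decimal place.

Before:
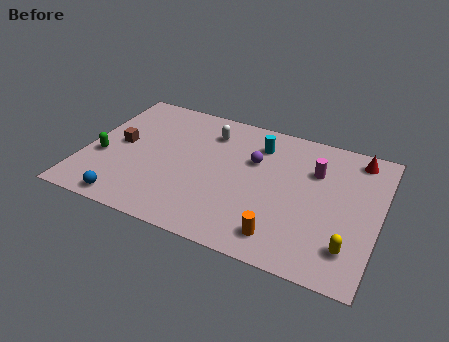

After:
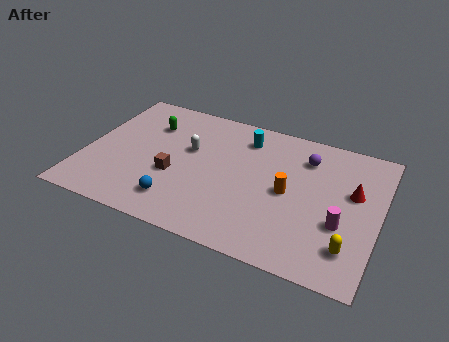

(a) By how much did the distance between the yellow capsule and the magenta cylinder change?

-3.3

Before: roughly 4.7 units apart; after: 1.4. That's 3.3 units closer together.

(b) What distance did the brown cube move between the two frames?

3.0

From (1.6, 4.7) to (4.4, 3.5), the brown cube covered √(2.8² + 1.2²) ≈ 3.0 units.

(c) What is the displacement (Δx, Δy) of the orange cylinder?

(0.0, 2.9)

The orange cylinder started near (9.8, 1.5) and ended near (9.8, 4.4).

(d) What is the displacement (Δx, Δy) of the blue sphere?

(2.3, 0.9)

The blue sphere started near (2.5, 0.9) and ended near (4.8, 1.8).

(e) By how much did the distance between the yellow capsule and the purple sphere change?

-0.7

They were about 6.3 units apart before and 5.6 after — 0.7 units closer together.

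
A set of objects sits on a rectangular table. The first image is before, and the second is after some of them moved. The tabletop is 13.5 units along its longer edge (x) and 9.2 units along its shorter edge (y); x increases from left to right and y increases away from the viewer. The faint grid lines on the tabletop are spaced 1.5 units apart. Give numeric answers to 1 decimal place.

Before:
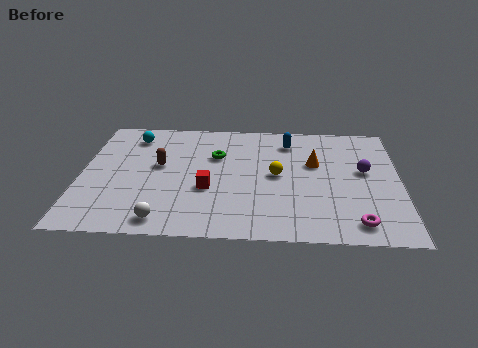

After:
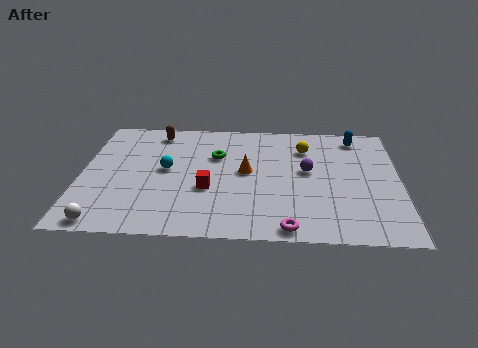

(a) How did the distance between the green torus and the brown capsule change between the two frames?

+0.6

The distance was about 2.6 in the first image and 3.2 in the second, so they moved 0.6 units further apart.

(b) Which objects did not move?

the green torus and the red cube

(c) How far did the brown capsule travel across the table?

2.7

The brown capsule moved from about (3.3, 5.2) to (3.1, 7.9), a distance of √(0.2² + 2.7²) ≈ 2.7.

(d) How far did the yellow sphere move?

2.5

The yellow sphere was near (8.3, 4.7) before and (9.5, 6.9) after, so it travelled √(1.2² + 2.2²) ≈ 2.5 units.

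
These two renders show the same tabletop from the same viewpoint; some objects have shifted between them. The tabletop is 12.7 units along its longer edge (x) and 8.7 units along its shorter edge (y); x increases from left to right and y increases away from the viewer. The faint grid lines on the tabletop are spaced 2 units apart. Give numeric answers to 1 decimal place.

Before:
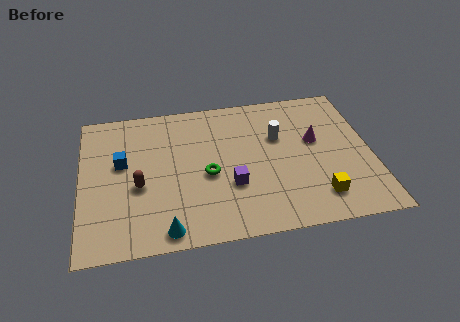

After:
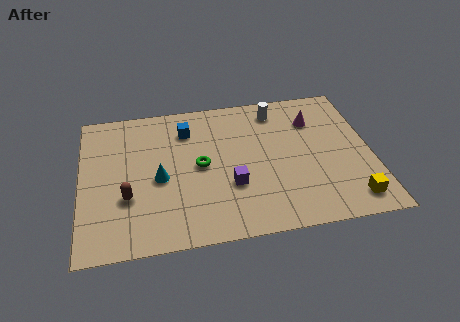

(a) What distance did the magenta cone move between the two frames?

1.3

The magenta cone moved from about (10.3, 5.1) to (10.3, 6.4), a distance of √(0.0² + 1.3²) ≈ 1.3.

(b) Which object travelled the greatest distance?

the blue cube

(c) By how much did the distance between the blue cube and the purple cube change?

-1.0

They were about 5.1 units apart before and 4.1 after — 1.0 units closer together.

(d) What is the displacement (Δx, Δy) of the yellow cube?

(1.4, -0.4)

The yellow cube started near (10.2, 1.7) and ended near (11.6, 1.3).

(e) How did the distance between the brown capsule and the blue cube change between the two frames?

+2.9

Before: roughly 1.7 units apart; after: 4.6. That's 2.9 units further apart.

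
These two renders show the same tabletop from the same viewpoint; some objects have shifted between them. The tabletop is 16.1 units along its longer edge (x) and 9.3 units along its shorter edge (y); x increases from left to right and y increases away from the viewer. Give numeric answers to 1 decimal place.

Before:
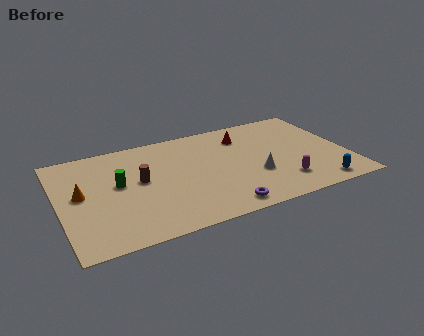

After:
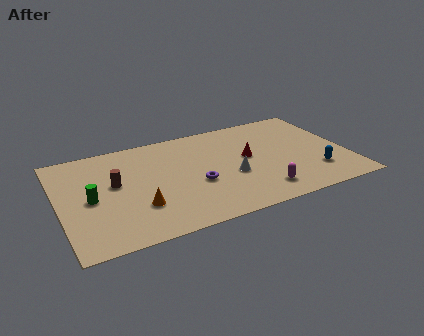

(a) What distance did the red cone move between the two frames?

2.1

The red cone was near (10.6, 7.2) before and (10.6, 5.1) after, so it travelled √(0.0² + 2.1²) ≈ 2.1 units.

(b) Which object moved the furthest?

the orange cone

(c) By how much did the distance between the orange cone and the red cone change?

-2.9

They were about 9.7 units apart before and 6.8 after — 2.9 units closer together.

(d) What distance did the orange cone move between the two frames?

3.7

The orange cone moved from about (1.2, 5.0) to (4.2, 2.8), a distance of √(3.0² + 2.2²) ≈ 3.7.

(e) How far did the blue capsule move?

1.3

The blue capsule moved from about (14.1, 1.1) to (14.1, 2.4), a distance of √(0.0² + 1.3²) ≈ 1.3.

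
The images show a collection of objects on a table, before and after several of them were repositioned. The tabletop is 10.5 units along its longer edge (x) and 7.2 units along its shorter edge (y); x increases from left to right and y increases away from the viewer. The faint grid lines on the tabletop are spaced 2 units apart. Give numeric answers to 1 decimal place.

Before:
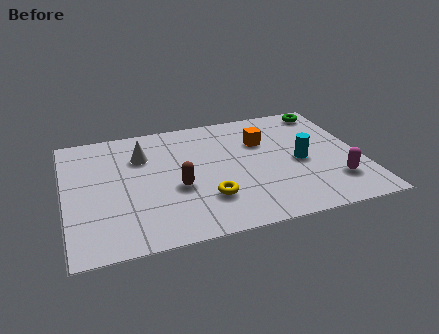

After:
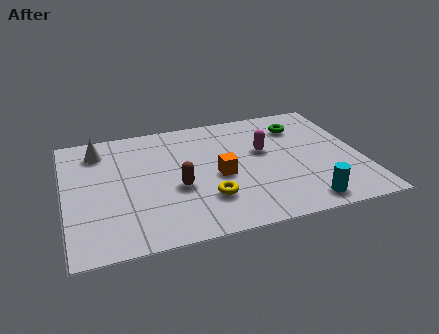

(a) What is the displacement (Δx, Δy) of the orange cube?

(-1.7, -1.7)

The orange cube was at about (7.1, 4.9) and moved to about (5.4, 3.2).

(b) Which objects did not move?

the brown capsule and the yellow torus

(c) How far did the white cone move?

1.7

The white cone was near (2.8, 5.1) before and (1.3, 5.8) after, so it travelled √(1.5² + 0.7²) ≈ 1.7 units.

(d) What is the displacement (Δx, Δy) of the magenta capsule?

(-2.3, 2.5)

From the two frames, the magenta capsule sits at roughly (9.4, 1.8) before and (7.1, 4.3) after.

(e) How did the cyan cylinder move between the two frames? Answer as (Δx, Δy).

(-0.1, -2.4)

The cyan cylinder started near (8.3, 3.3) and ended near (8.2, 0.9).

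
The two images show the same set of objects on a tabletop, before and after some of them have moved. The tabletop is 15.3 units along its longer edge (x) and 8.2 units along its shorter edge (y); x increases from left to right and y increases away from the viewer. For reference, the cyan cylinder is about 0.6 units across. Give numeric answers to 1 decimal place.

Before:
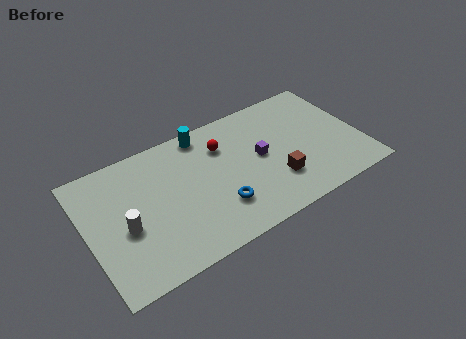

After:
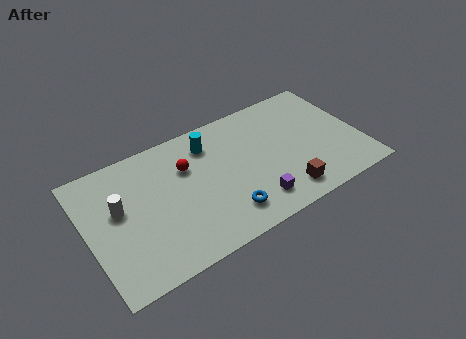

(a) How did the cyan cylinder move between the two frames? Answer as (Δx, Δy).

(0.2, -0.8)

The cyan cylinder was at about (6.9, 7.3) and moved to about (7.1, 6.5).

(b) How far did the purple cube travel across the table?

2.8

The purple cube was near (9.7, 4.3) before and (8.9, 1.6) after, so it travelled √(0.8² + 2.7²) ≈ 2.8 units.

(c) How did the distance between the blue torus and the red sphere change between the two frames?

+0.4

They were about 3.8 units apart before and 4.2 after — 0.4 units further apart.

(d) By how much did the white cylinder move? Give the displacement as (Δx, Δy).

(-0.2, 1.3)

The white cylinder started near (2.0, 3.5) and ended near (1.8, 4.8).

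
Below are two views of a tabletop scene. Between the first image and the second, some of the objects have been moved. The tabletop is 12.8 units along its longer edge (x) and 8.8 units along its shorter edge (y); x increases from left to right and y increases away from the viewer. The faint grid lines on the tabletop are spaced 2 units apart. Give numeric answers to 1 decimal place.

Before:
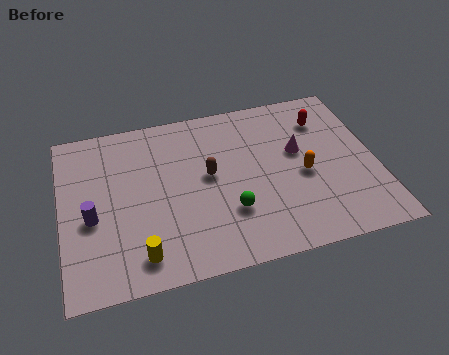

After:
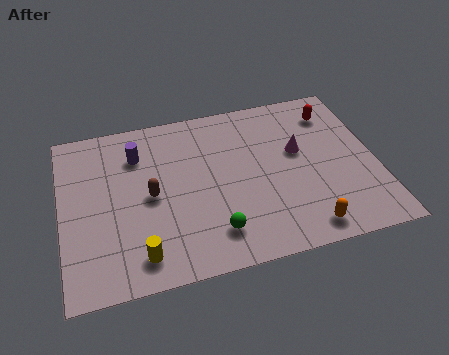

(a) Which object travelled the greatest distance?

the purple cylinder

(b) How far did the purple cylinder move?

3.5

The purple cylinder moved from about (1.2, 3.7) to (3.2, 6.6), a distance of √(2.0² + 2.9²) ≈ 3.5.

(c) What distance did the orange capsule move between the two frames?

2.8

The orange capsule was near (9.8, 3.9) before and (9.6, 1.1) after, so it travelled √(0.2² + 2.8²) ≈ 2.8 units.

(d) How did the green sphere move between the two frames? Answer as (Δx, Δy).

(-0.7, -0.9)

The green sphere started near (6.7, 2.7) and ended near (6.0, 1.8).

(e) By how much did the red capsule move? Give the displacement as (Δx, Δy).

(0.4, 0.3)

The red capsule started near (10.9, 6.7) and ended near (11.3, 7.0).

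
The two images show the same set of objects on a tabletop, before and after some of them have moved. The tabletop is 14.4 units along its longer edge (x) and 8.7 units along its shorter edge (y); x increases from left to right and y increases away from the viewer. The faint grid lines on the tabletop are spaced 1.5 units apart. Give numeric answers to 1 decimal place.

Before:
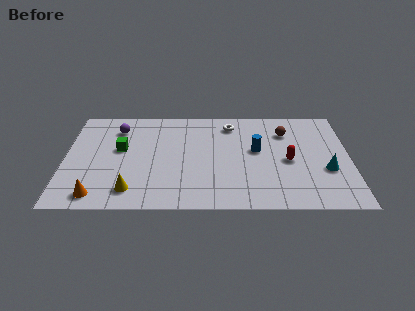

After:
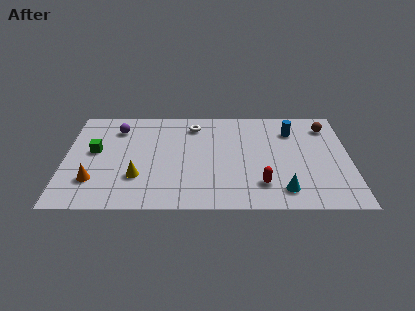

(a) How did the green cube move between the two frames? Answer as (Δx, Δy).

(-1.3, -0.2)

From the two frames, the green cube sits at roughly (2.8, 5.0) before and (1.5, 4.8) after.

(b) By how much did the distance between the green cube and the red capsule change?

+0.3

Before: roughly 8.6 units apart; after: 8.9. That's 0.3 units further apart.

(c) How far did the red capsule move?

2.4

The red capsule was near (11.3, 4.0) before and (9.9, 2.0) after, so it travelled √(1.4² + 2.0²) ≈ 2.4 units.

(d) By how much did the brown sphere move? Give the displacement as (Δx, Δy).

(2.1, 0.5)

From the two frames, the brown sphere sits at roughly (11.2, 6.5) before and (13.3, 7.0) after.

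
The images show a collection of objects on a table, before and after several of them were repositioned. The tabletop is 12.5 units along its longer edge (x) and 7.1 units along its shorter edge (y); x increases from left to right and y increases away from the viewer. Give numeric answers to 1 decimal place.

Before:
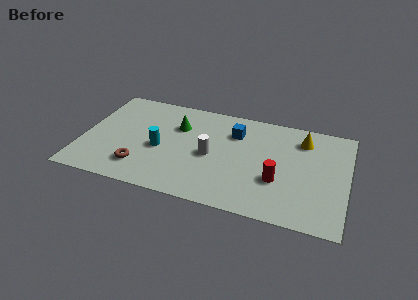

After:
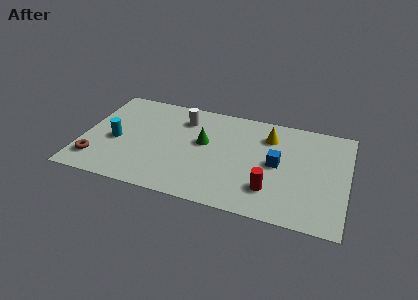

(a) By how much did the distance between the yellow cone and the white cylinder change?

-0.7

The distance was about 4.8 in the first image and 4.1 in the second, so they moved 0.7 units closer together.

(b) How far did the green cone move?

1.5

From (4.4, 4.9) to (5.7, 4.1), the green cone covered √(1.3² + 0.8²) ≈ 1.5 units.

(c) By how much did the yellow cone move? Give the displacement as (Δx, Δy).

(-1.6, -0.2)

From the two frames, the yellow cone sits at roughly (10.3, 5.6) before and (8.7, 5.4) after.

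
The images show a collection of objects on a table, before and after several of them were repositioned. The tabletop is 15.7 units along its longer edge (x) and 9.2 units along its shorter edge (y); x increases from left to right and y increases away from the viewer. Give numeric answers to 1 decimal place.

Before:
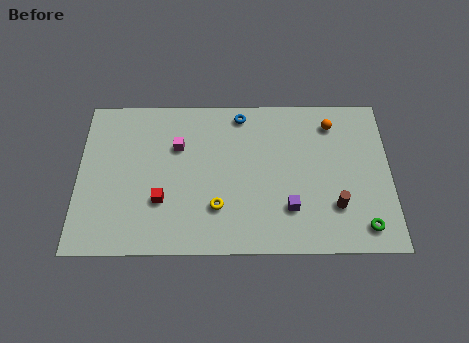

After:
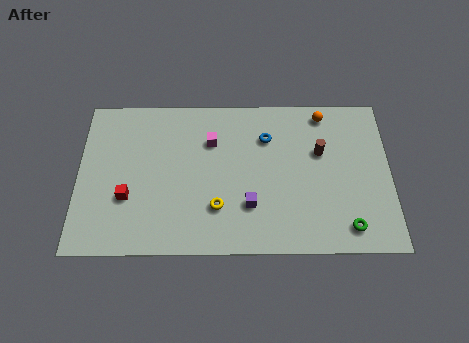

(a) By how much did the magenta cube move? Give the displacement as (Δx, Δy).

(1.7, 0.3)

The magenta cube started near (5.0, 6.2) and ended near (6.7, 6.5).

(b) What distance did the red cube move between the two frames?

1.7

The red cube moved from about (4.2, 3.0) to (2.5, 3.2), a distance of √(1.7² + 0.2²) ≈ 1.7.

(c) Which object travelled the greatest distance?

the brown cylinder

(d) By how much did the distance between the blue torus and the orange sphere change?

-1.4

The distance was about 4.6 in the first image and 3.2 in the second, so they moved 1.4 units closer together.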